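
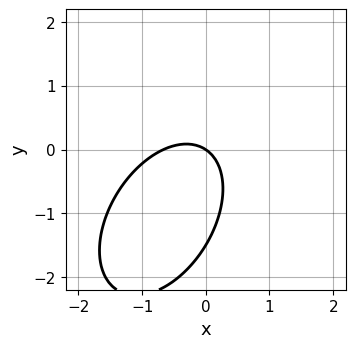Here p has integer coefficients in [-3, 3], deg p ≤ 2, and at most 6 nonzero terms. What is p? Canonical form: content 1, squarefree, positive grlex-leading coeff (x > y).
The degree is 2 — a generic line meets the curve in up to 2 points.
From the visible intercepts: it crosses the x-axis at the gridline x = 0; it crosses the y-axis at the gridline y = 0.
These observations pin down the coefficients.

3*x^2 - 2*x*y + 2*y^2 + 2*x + 3*y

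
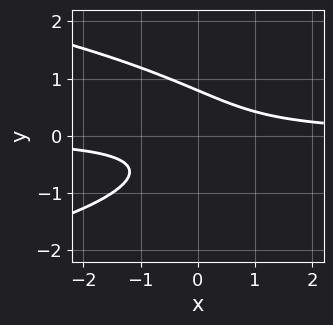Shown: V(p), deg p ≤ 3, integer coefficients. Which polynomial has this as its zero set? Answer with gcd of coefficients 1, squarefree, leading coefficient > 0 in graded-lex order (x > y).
2*y^3 + 2*x*y - 1

(a) deg p = 3.
(b) Against the integer gridlines: no x-intercept at any integer in the box.
(c) Fitting integer coefficients to these (and the overall shape) gives p.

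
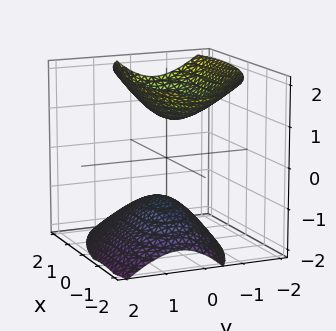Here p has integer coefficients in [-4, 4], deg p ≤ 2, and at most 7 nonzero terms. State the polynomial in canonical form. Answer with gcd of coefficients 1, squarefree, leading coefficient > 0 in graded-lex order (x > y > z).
First, the picture has 2 separate pieces.
Then, degree: a generic line meets the surface in up to 2 points, so deg p = 2.
Then, observable constraints: the surface avoids every integer y-axis point in the box; among the integer gridlines, it crosses the z-axis at z ∈ {-1, 1}; no x-intercept at any integer in the box.
Finally, matching integer coefficients to the picture gives p.

x^2 + x*y + 3*y^2 + y*z - 2*z^2 + 2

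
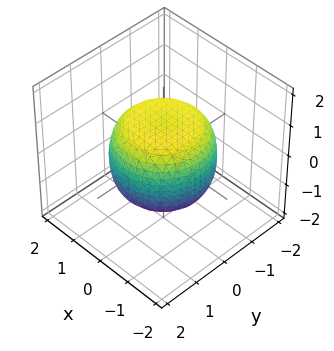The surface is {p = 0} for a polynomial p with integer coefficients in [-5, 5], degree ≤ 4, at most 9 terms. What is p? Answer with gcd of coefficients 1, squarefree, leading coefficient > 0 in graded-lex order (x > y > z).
First, degree: the shape is more complex than any degree-3 surface, so deg p = 4.
Next, symmetries: the surface is invariant under rotation about z: p = q(x² + y², z).
Next, against the integer gridlines: among the integer gridlines, it crosses the z-axis at z ∈ {-1, 1}; a circular section at z = 1 has radius exactly 1.
Finally, assembling these constraints gives the stated polynomial.

2*x^4 + 4*x^2*y^2 + 2*y^4 - 2*x^2 - 2*y^2 + 3*z^2 - 3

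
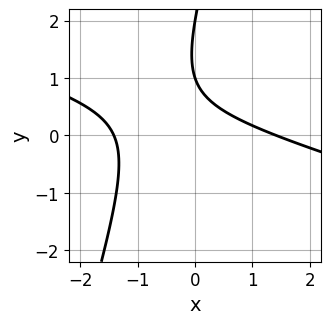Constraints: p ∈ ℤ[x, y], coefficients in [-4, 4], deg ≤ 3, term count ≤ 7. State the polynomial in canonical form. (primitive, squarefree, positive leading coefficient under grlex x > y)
x^2 + 3*x*y - y^2 + 3*y - 2

(a) The degree is 2 — the shape is more complex than any degree-1 curve.
(b) From the visible intercepts: the y-axis gridline crossings are at y ∈ {1, 2}.
(c) The integer polynomial consistent with all of this is the stated p.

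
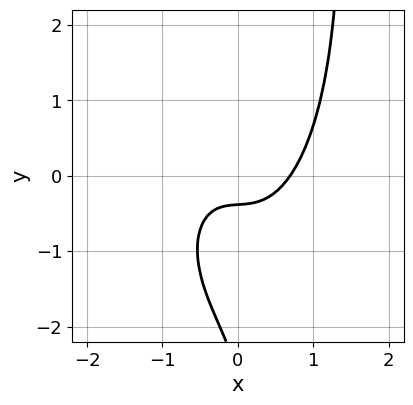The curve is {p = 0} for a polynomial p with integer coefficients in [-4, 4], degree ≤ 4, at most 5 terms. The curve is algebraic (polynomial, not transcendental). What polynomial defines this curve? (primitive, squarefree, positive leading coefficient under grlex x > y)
(a) Degree: the shape is more complex than any degree-2 curve, so deg p = 3.
(b) Putting this together gives p.

3*x^3 + x*y^2 - y^2 - 3*y - 1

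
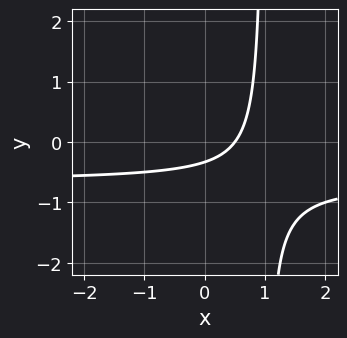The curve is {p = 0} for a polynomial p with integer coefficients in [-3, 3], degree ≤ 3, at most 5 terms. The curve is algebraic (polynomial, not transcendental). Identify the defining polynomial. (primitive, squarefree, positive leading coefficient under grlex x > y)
3*x*y + 2*x - 3*y - 1

deg p = 2.
Putting this together gives p.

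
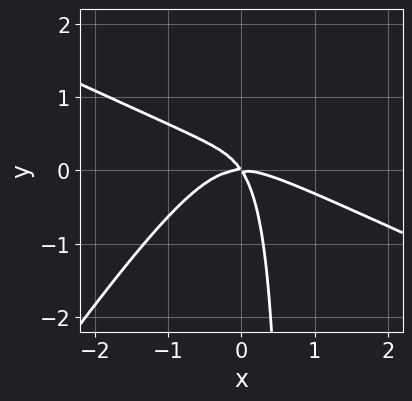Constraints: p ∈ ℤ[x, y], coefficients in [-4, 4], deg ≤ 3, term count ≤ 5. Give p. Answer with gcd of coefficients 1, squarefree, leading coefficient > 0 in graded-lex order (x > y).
2*x^3 + 3*x^2*y - 3*x*y^2 + 3*x*y + 2*y^2

(a) deg p = 3. No degree-2 curve has this shape.
(b) From the axis intercepts and sections: it meets the y-axis at y = 0 (among the integer gridlines); it meets the x-axis at x = 0 (among the integer gridlines).
(c) Fitting integer coefficients to these (and the overall shape) gives p.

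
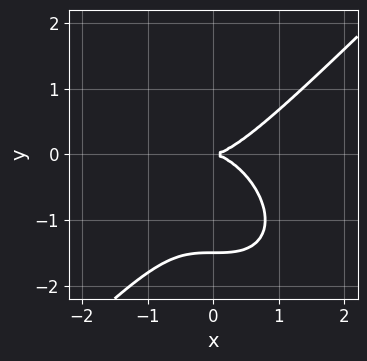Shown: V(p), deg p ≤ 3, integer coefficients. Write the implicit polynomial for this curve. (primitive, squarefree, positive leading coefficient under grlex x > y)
deg p = 3. The shape is more complex than any degree-2 curve.
Observable constraints: it crosses the y-axis at the gridline y = 0; it crosses the x-axis at the gridline x = 0.
Solving for integer coefficients yields p as stated.

2*x^3 - 2*y^3 - 3*y^2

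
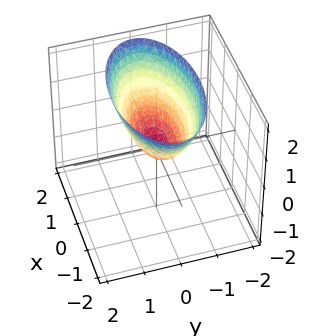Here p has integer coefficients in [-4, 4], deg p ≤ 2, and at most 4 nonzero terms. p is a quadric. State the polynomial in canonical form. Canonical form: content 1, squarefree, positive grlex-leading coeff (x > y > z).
x^2 + 3*y^2 - 2*z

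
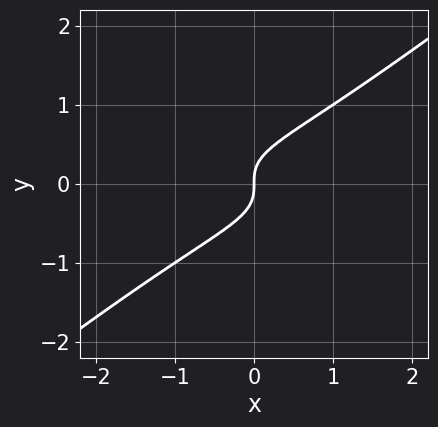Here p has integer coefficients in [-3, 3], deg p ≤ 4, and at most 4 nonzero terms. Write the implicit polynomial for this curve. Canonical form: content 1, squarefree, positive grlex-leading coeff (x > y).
deg p = 3. The shape is more complex than any degree-2 curve.
Observable constraints: one y-axis crossing is at y = 0; it meets the x-axis at x = 0 (among the integer gridlines).
Matching integer coefficients to the picture gives p.

x^2*y + x*y^2 - 3*y^3 + x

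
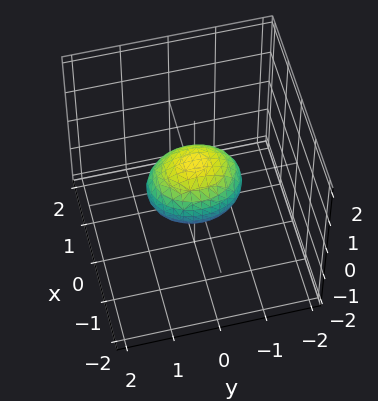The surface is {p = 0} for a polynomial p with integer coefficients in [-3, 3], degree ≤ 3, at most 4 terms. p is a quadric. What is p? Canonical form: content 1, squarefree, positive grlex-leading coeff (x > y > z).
3*x^2 + 2*y^2 + 3*z^2 - 2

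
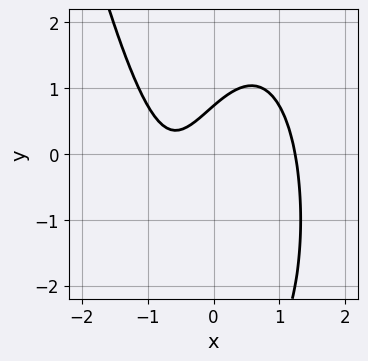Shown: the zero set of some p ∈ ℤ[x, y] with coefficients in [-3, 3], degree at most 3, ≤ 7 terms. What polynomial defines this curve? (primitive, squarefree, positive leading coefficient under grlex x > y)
(a) deg p = 3. The shape is more complex than any degree-2 curve.
(b) Matching integer coefficients to the picture gives p.

3*x^3 + y^2 - 3*x + 2*y - 2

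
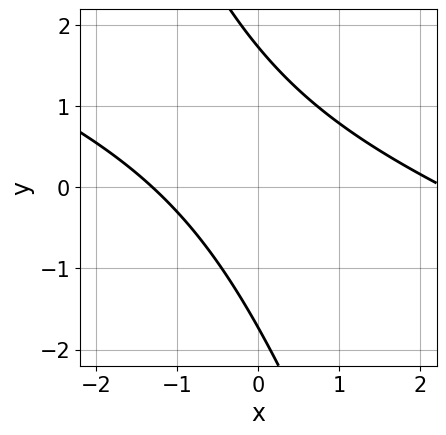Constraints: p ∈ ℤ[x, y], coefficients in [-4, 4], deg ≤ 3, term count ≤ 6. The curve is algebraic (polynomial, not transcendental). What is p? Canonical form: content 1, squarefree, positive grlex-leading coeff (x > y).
x^2 + 3*x*y + y^2 - x - 3

(a) deg p = 2. The shape is more complex than any degree-1 curve.
(b) Matching integer coefficients to the picture gives p.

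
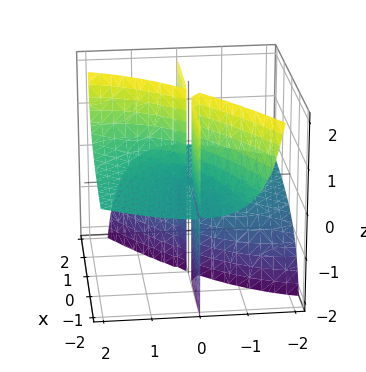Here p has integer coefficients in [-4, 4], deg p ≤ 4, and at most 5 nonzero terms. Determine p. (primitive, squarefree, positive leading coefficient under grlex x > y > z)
3*x*y*z + y^3 - 3*y^2*z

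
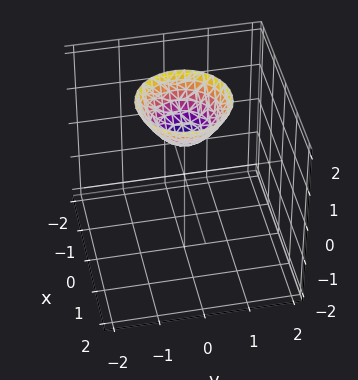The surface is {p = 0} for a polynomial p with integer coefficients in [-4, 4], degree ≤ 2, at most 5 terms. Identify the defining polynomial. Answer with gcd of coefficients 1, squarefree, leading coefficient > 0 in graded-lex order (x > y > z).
(a) The degree is 2 — the shape is more complex than any degree-1 surface.
(b) Symmetries: the surface is invariant under rotation about z: p = q(x² + y², z).
(c) Checking where it meets the axes: no y-intercept at any integer in the box; it crosses the z-axis at the gridline z = 1.
(d) Assembling these constraints gives the stated polynomial.

x^2 + y^2 - z + 1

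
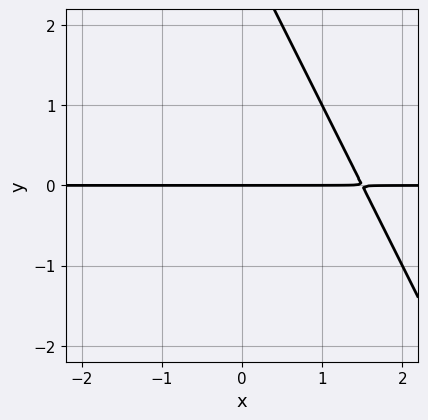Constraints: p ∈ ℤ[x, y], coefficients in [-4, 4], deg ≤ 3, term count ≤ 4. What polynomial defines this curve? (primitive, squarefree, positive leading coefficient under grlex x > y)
2*x*y + y^2 - 3*y

deg p = 2. The shape is more complex than any degree-1 curve.
Observable constraints: the visible x-axis segment lies entirely on the curve; one y-axis crossing is at y = 0.
Putting this together gives p.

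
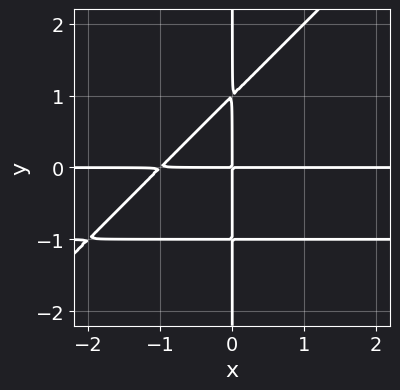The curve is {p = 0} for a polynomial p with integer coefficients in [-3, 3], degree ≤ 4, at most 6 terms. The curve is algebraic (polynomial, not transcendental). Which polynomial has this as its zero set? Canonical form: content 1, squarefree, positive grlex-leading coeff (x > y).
x^2*y^2 - x*y^3 + x^2*y + x*y

First, degree: a generic line meets the curve in up to 4 points, so deg p = 4.
Next, reading off the gridlines: the visible y-axis segment lies entirely on the curve; the visible x-axis segment lies entirely on the curve.
Finally, together with the visible shape, these determine p as stated.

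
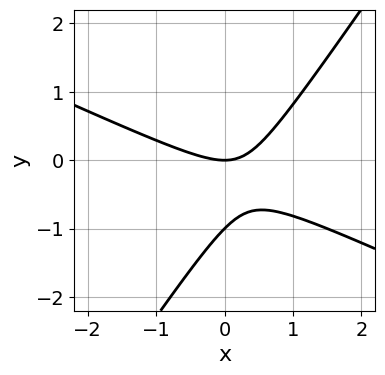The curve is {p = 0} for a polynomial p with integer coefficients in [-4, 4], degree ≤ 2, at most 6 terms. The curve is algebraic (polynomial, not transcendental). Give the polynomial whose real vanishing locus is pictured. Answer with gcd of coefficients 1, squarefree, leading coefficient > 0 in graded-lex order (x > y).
2*x^2 + 3*x*y - 3*y^2 - 3*y

1. Degree: a generic line meets the curve in up to 2 points, so deg p = 2.
2. Against the integer gridlines: the y-axis gridline crossings are at y ∈ {-1, 0}; one x-axis crossing is at x = 0.
3. These observations pin down the coefficients.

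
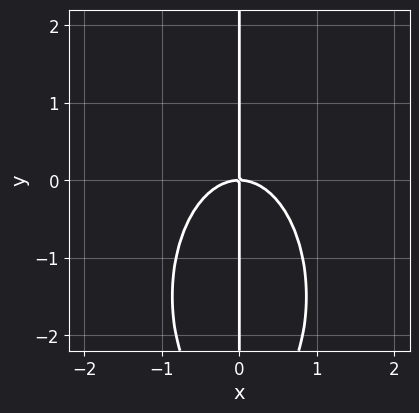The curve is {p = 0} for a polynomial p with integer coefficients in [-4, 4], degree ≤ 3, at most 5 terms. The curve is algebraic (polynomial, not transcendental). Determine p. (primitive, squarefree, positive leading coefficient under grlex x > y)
3*x^3 + x*y^2 + 3*x*y

1. deg p = 3. No degree-2 curve has this shape.
2. From the axis intercepts and sections: the visible y-axis segment lies entirely on the curve; it crosses the x-axis at the gridline x = 0.
3. These observations pin down the coefficients.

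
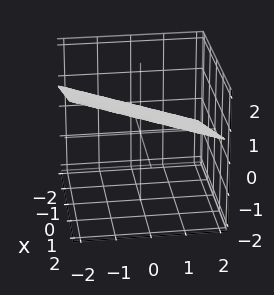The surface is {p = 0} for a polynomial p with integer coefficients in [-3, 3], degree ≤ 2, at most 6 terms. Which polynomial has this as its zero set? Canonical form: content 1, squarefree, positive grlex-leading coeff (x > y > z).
x - y - 3*z + 2

First, degree: the surface is flat (a plane), so deg p = 1.
Next, checking where it meets the axes: it crosses the x-axis at the gridline x = -2; it crosses the y-axis at the gridline y = 2.
Finally, matching integer coefficients to the picture gives p.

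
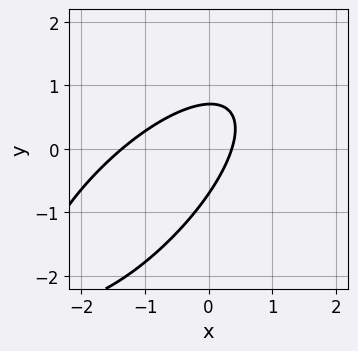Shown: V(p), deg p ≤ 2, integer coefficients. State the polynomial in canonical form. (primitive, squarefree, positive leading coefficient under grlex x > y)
2*x^2 - 3*x*y + 2*y^2 + 2*x - 1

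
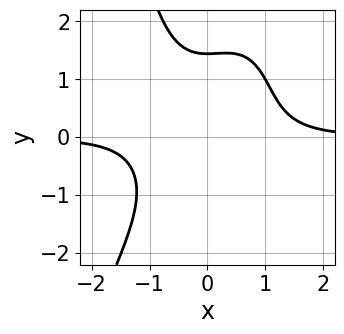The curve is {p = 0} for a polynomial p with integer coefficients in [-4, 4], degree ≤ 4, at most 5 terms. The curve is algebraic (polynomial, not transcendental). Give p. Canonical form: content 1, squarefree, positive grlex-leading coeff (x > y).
First, the degree is 4 — no degree-3 curve has this shape.
Then, checking where it meets the axes: it misses every integer gridline on the x-axis.
Finally, assembling these constraints gives the stated polynomial.

3*x^3*y - x^2*y^2 + y^3 - 3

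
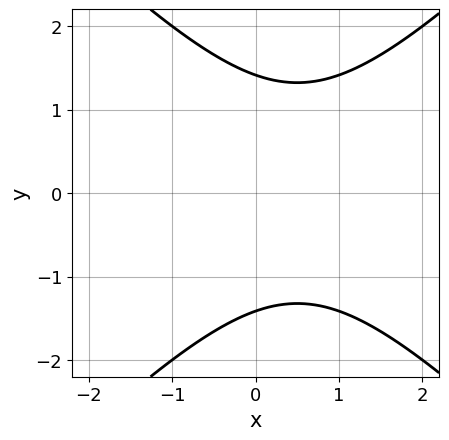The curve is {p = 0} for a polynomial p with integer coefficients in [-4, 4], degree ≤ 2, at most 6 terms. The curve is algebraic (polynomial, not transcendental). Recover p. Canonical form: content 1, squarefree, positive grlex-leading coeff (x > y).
x^2 - y^2 - x + 2

1. deg p = 2. A generic line meets the curve in up to 2 points.
2. Symmetries: mirror symmetry y ↦ −y ⇒ only even powers of y.
3. From the axis intercepts and sections: it misses every integer gridline on the x-axis.
4. Putting this together gives p.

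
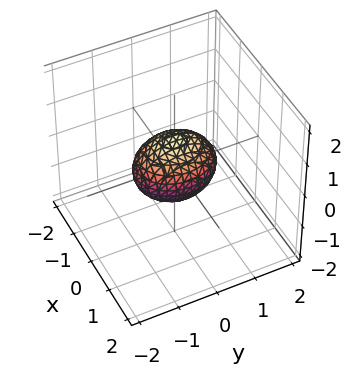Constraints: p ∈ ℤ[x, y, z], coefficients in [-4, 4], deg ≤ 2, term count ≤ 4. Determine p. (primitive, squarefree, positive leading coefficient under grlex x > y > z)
1. The degree is 2 — a closed, bounded, convex surface; a quadric.
2. Symmetries: the y ↦ −y reflection is a symmetry, so y appears only in even powers; it's symmetric under z → −z, forcing even powers of z; it's symmetric under x → −x, forcing even powers of x.
3. From the visible intercepts: the y-axis gridline crossings are at y ∈ {-1, 1}.
4. Solving for integer coefficients yields p as stated.

3*x^2 + 2*y^2 + 3*z^2 - 2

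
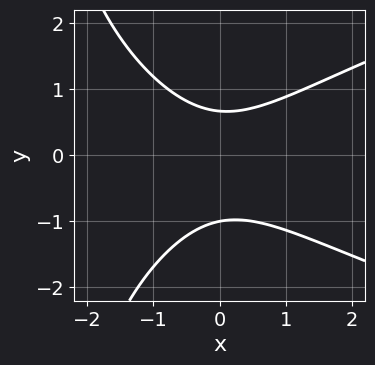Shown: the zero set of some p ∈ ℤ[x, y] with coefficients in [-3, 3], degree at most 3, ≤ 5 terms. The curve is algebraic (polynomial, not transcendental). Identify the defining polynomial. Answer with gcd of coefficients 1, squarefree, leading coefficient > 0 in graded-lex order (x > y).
(a) deg p = 3.
(b) Observable constraints: it crosses the y-axis at the gridline y = -1; no x-intercept at any integer in the box.
(c) Together with the visible shape, these determine p as stated.

x*y^2 - 2*x^2 + 3*y^2 + y - 2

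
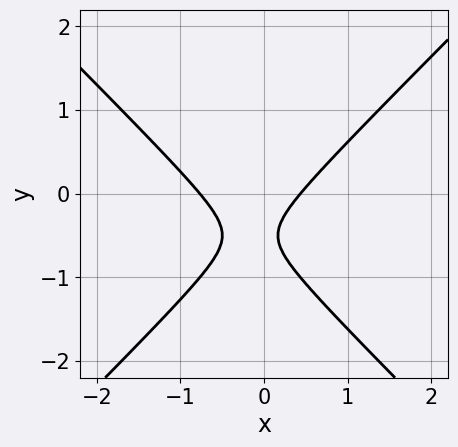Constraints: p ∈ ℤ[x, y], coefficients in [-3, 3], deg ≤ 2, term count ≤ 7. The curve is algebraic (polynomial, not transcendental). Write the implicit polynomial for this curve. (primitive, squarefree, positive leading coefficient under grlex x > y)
3*x^2 - 3*y^2 + x - 3*y - 1

The degree is 2 — a generic line meets the curve in up to 2 points.
From the axis intercepts and sections: no y-intercept at any integer in the box.
Assembling these constraints gives the stated polynomial.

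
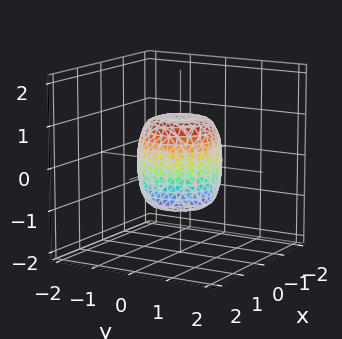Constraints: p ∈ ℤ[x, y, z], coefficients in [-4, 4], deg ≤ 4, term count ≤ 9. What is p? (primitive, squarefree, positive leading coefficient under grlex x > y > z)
First, degree: no degree-3 surface has this shape, so deg p = 4.
Next, by symmetry, the z-axis is an axis of rotation, so x and y enter only as x² + y².
Then, observable constraints: among the integer gridlines, it crosses the x-axis at x ∈ {-1, 1}; among the integer gridlines, it crosses the z-axis at z ∈ {-1, 1}; among the integer gridlines, it crosses the y-axis at y ∈ {-1, 1}.
Finally, these observations pin down the coefficients.

2*x^4 + 4*x^2*y^2 + 2*y^4 - x^2 - y^2 + z^2 - 1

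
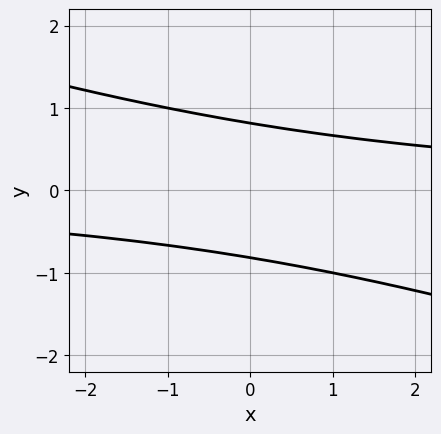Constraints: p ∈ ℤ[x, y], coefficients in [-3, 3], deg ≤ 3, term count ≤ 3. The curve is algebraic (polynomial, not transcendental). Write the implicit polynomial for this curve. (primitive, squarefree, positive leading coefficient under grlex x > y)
x*y + 3*y^2 - 2

1. deg p = 2. A generic line meets the curve in up to 2 points.
2. From the axis intercepts and sections: the curve avoids every integer x-axis point in the box.
3. Putting this together gives p.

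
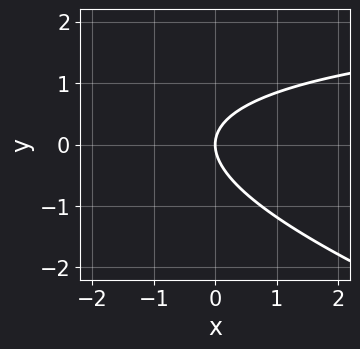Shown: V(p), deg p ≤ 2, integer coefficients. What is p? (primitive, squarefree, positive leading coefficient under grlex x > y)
x*y + 3*y^2 - 3*x

(a) Degree: no degree-1 curve has this shape, so deg p = 2.
(b) From the visible intercepts: it meets the x-axis at x = 0 (among the integer gridlines); one y-axis crossing is at y = 0.
(c) Solving for integer coefficients yields p as stated.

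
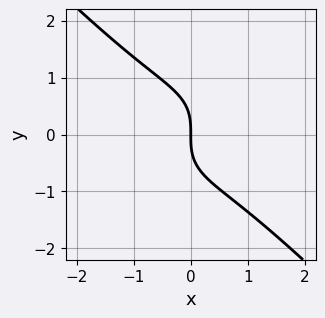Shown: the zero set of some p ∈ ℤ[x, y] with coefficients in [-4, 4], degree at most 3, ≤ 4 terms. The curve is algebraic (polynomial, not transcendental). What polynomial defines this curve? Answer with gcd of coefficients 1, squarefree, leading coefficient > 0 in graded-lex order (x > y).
1. The degree is 3 — no degree-2 curve has this shape.
2. From the visible intercepts: one y-axis crossing is at y = 0; it meets the x-axis at x = 0 (among the integer gridlines).
3. Assembling these constraints gives the stated polynomial.

2*x^3 + 2*y^3 + 3*x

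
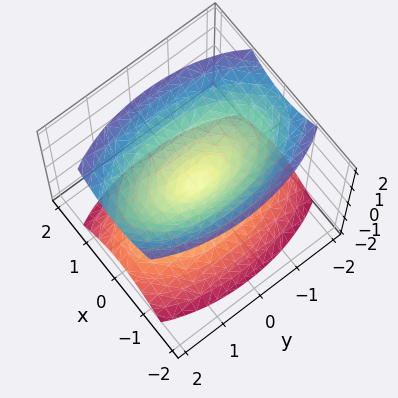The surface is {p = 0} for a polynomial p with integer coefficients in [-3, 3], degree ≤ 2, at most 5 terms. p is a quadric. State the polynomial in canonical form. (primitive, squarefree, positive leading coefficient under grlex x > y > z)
First, the picture has 2 separate pieces. Treating them together as one polynomial.
Then, deg p = 2. A double cone through the origin; a quadric.
Next, symmetries: the x ↦ −x reflection is a symmetry, so x appears only in even powers; the y ↦ −y reflection is a symmetry, so y appears only in even powers; mirror symmetry z ↦ −z ⇒ only even powers of z.
Next, from the axis intercepts and sections: it crosses the z-axis at the gridline z = 0; it meets the x-axis at x = 0 (among the integer gridlines); it crosses the y-axis at the gridline y = 0.
Finally, these observations pin down the coefficients.

3*x^2 + y^2 - 2*z^2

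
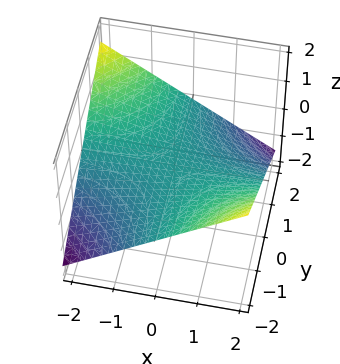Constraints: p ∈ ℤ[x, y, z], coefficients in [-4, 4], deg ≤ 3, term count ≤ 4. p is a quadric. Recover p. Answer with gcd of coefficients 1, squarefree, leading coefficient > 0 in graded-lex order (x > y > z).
First, degree: a hyperbolic paraboloid; a quadric, so deg p = 2.
Next, from the axis intercepts and sections: every point of the x-axis in the box is on the surface; one z-axis crossing is at z = 0; the visible y-axis segment lies entirely on the surface.
Finally, assembling these constraints gives the stated polynomial.

x*y + 3*z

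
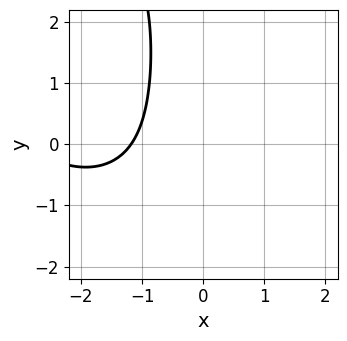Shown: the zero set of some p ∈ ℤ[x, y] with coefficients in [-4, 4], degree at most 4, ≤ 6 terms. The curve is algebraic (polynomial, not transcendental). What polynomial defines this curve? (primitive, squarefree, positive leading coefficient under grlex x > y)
x^4 + x^2*y^2 + 3*x^3 - 3*x^2*y + 3

deg p = 4. No degree-3 curve has this shape.
Checking where it meets the axes: the curve avoids every integer y-axis point in the box.
Fitting integer coefficients to these (and the overall shape) gives p.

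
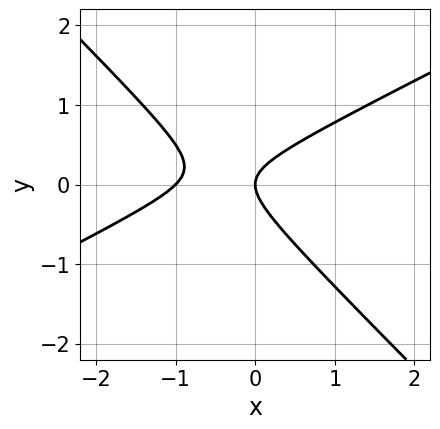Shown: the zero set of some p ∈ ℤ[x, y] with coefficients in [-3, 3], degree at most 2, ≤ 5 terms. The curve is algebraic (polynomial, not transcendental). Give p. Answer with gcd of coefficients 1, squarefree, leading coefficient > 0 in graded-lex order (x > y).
x^2 - x*y - 2*y^2 + x

(a) deg p = 2.
(b) Against the integer gridlines: it meets the y-axis at y = 0 (among the integer gridlines); among the integer gridlines, it crosses the x-axis at x ∈ {-1, 0}.
(c) Matching integer coefficients to the picture gives p.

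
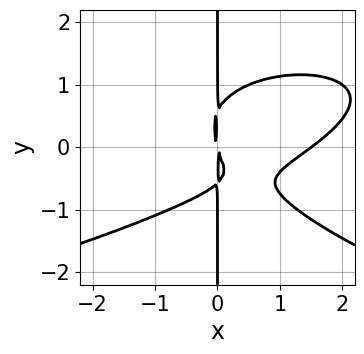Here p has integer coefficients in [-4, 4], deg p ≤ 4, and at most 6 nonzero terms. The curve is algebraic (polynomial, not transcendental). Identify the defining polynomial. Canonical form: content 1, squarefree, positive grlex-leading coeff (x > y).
3*x*y^3 + 2*x^3 - 2*x^2*y - 3*x^2 - x*y

1. Degree: the shape is more complex than any degree-3 curve, so deg p = 4.
2. From the visible intercepts: every point of the y-axis in the box is on the curve.
3. Assembling these constraints gives the stated polynomial.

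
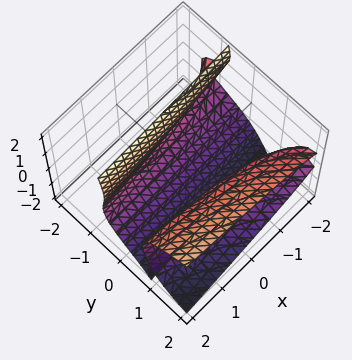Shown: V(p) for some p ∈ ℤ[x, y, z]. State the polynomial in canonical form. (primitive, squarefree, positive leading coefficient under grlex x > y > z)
x*y^2 - 3*y*z^2 - z^3 + 3*y^2 - 2

1. I count 2 distinct pieces. They look like related sheets of one shape, so recover p as a whole.
2. Degree: no degree-2 surface has this shape, so deg p = 3.
3. From the visible intercepts: the surface avoids every integer x-axis point in the box.
4. The integer polynomial consistent with all of this is the stated p.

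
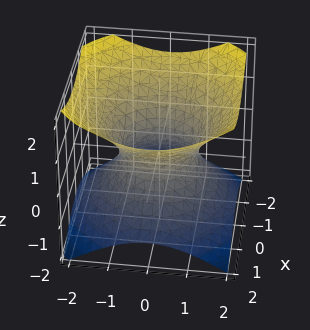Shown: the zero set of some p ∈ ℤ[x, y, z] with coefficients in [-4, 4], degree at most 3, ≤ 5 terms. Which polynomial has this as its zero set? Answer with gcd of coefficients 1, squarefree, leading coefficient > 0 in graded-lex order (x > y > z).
2*x^2 + 2*y^2 - 3*z^2 - 2

First, degree: an hourglass — one-sheet hyperboloid; a quadric, so deg p = 2.
Next, symmetries: it's symmetric under z → −z, forcing even powers of z; rotational symmetry about the z-axis ⇒ p depends on x, y only through x² + y².
Next, from the visible intercepts: among the integer gridlines, it crosses the y-axis at y ∈ {-1, 1}; a circular section at z = 0 has radius exactly 1; the x-axis gridline crossings are at x ∈ {-1, 1}.
Finally, together with the visible shape, these determine p as stated.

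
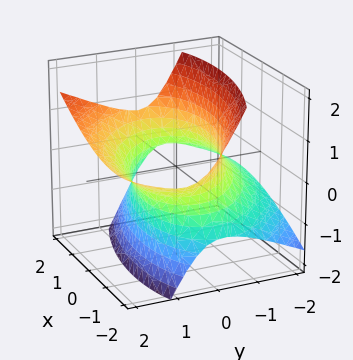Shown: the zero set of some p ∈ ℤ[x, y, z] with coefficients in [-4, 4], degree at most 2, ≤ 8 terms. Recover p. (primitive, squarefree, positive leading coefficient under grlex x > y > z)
x^2 + x*y + 2*y^2 - 3*y*z - 2*z^2 - 3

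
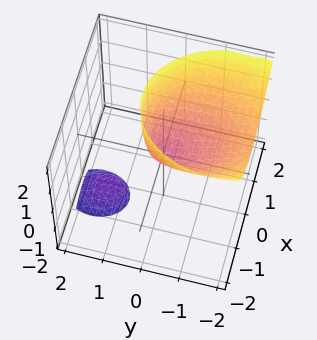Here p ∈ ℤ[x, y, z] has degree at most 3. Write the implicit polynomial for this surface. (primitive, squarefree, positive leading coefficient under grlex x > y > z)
3*x^2 - x*z + 2*y^2 + 3*y*z - 2*z

(a) The picture has 2 separate pieces. They look like related sheets of one shape, so recover p as a whole.
(b) deg p = 2. The shape is more complex than any degree-1 surface.
(c) Checking where it meets the axes: it meets the z-axis at z = 0 (among the integer gridlines); one x-axis crossing is at x = 0.
(d) These observations pin down the coefficients.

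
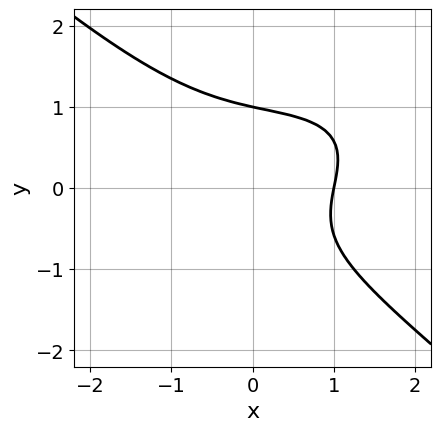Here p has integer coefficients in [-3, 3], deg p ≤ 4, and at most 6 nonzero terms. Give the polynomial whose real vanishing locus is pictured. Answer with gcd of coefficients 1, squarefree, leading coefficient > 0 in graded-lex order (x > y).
x^3 - x^2*y + 3*y^3 + 2*x - 3

1. deg p = 3. The shape is more complex than any degree-2 curve.
2. Checking where it meets the axes: it crosses the y-axis at the gridline y = 1; one x-axis crossing is at x = 1.
3. Matching integer coefficients to the picture gives p.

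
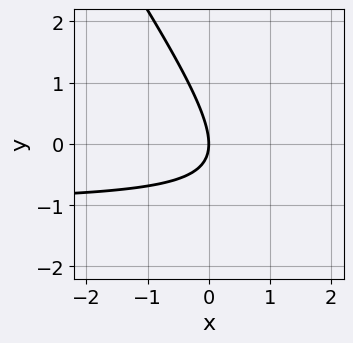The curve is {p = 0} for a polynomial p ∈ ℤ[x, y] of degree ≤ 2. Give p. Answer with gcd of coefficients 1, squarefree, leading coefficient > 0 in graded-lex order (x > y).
3*x*y + 2*y^2 + 3*x

First, deg p = 2. A generic line meets the curve in up to 2 points.
Next, from the axis intercepts and sections: it meets the y-axis at y = 0 (among the integer gridlines); it crosses the x-axis at the gridline x = 0.
Finally, fitting integer coefficients to these (and the overall shape) gives p.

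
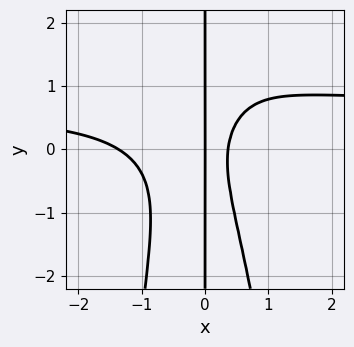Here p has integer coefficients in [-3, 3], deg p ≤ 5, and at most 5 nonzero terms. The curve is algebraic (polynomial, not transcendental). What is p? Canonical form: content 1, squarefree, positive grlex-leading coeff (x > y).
(a) The degree is 4 — the shape is more complex than any degree-3 curve.
(b) Checking where it meets the axes: one x-axis crossing is at x = 0; every point of the y-axis in the box is on the curve.
(c) Fitting integer coefficients to these (and the overall shape) gives p.

3*x^3*y - 2*x^3 + x*y^2 - 2*x^2 + x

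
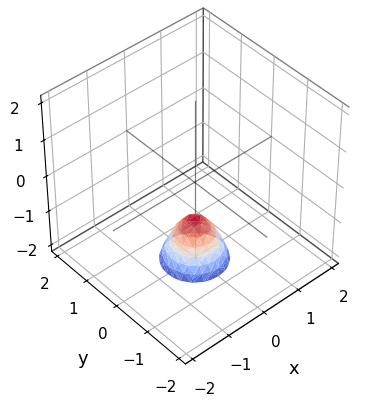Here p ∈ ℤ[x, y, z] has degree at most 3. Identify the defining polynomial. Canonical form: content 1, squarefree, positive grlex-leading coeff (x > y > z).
First, the degree is 2 — a generic line meets the surface in up to 2 points.
Then, symmetries: the z-axis is an axis of rotation, so x and y enter only as x² + y².
Next, from the visible intercepts: a circular section at z = -2 has radius between 0 and 1; it crosses the z-axis at the gridline z = -1.
Finally, fitting integer coefficients to these (and the overall shape) gives p.

2*x^2 + 2*y^2 + z + 1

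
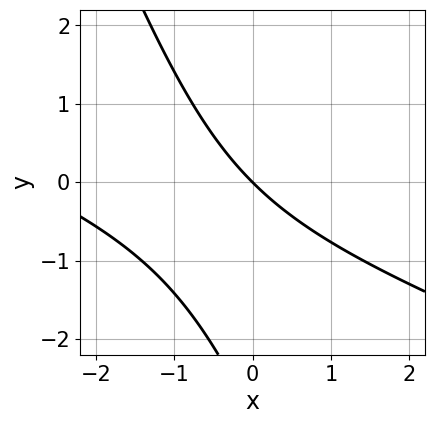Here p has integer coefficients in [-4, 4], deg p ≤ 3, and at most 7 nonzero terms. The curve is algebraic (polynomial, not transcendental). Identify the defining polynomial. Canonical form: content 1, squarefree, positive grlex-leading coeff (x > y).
x^2 + 3*x*y + y^2 + 3*x + 3*y

deg p = 2.
Reading off the gridlines: it crosses the x-axis at the gridline x = 0; it crosses the y-axis at the gridline y = 0.
Putting this together gives p.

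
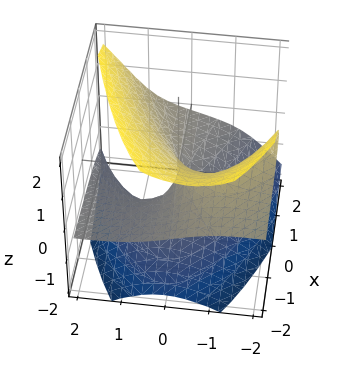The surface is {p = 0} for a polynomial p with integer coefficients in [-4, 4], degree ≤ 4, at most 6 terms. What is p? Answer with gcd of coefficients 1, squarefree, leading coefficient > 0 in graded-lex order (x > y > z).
2*y^2*z - 2*z^3 - 3*x*z + y*z + 2*y

First, the degree is 3 — no degree-2 surface has this shape.
Then, from the visible intercepts: the visible x-axis segment lies entirely on the surface; it crosses the z-axis at the gridline z = 0.
Finally, assembling these constraints gives the stated polynomial.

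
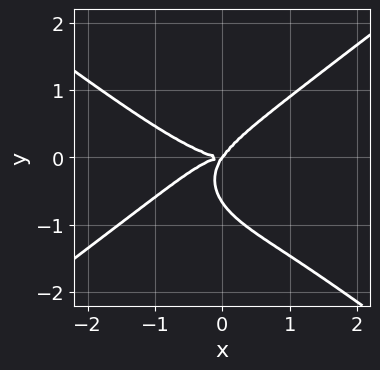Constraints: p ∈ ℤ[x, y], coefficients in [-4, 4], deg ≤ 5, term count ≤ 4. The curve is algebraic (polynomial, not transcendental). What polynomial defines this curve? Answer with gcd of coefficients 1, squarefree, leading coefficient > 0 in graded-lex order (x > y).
deg p = 4. The shape is more complex than any degree-3 curve.
Observable constraints: it crosses the x-axis at the gridline x = 0; it crosses the y-axis at the gridline y = 0.
Fitting integer coefficients to these (and the overall shape) gives p.

x^4 - 3*y^4 + 3*x*y^2 - 2*y^3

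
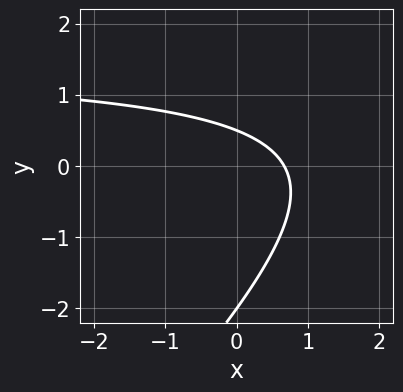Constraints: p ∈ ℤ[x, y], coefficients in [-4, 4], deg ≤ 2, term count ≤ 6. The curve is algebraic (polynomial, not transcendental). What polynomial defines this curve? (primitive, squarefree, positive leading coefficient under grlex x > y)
2*x*y - 2*y^2 - 3*x - 3*y + 2

(a) The degree is 2 — the shape is more complex than any degree-1 curve.
(b) From the visible intercepts: it meets the y-axis at y = -2 (among the integer gridlines).
(c) Matching integer coefficients to the picture gives p.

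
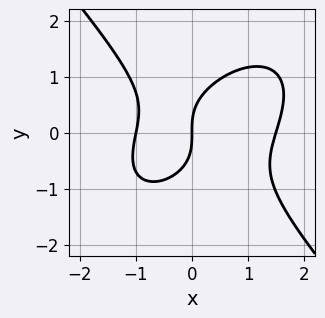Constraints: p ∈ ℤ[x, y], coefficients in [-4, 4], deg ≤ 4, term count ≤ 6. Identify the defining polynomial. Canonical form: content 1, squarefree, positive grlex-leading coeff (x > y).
2*x^3 - x^2*y + 2*y^3 - x^2 - 3*x

Degree: the shape is more complex than any degree-2 curve, so deg p = 3.
Observable constraints: it meets the y-axis at y = 0 (among the integer gridlines); among the integer gridlines, it crosses the x-axis at x ∈ {-1, 0}.
The integer polynomial consistent with all of this is the stated p.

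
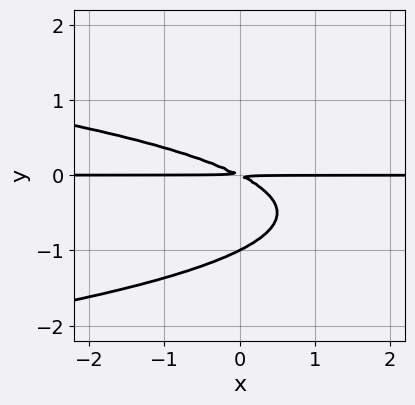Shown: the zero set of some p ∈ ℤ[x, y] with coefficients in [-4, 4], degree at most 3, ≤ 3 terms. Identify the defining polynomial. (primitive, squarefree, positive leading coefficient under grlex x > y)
First, deg p = 3.
Then, checking where it meets the axes: the visible x-axis segment lies entirely on the curve; it crosses the y-axis at the gridline y = -1.
Finally, assembling these constraints gives the stated polynomial.

2*y^3 + x*y + 2*y^2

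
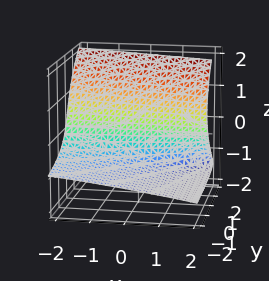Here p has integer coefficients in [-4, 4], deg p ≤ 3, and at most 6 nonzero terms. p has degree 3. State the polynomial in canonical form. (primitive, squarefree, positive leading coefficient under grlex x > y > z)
deg p = 3.
Observable constraints: the visible x-axis segment lies entirely on the surface; it crosses the y-axis at the gridline y = 0; one z-axis crossing is at z = 0.
Putting this together gives p.

z^3 - x*z - 2*y*z - 3*y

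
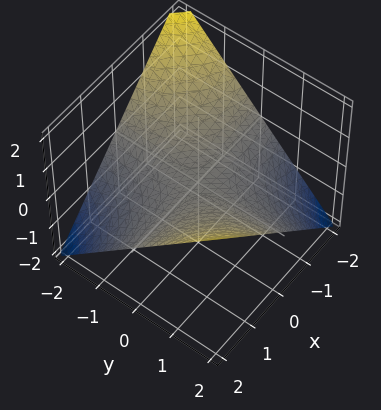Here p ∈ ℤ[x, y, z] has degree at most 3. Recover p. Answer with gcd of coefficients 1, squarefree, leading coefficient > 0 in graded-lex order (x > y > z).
x*y - 2*z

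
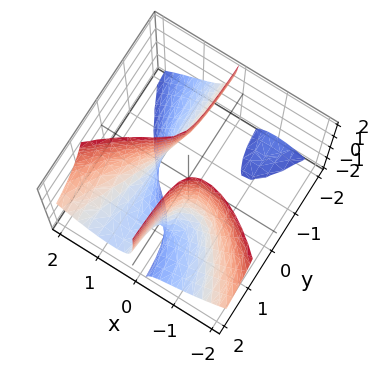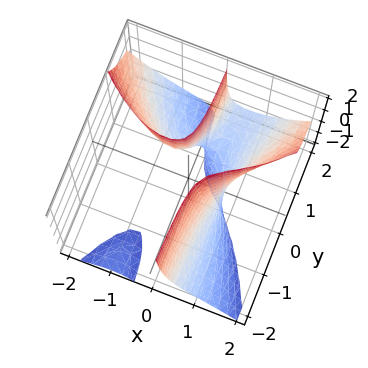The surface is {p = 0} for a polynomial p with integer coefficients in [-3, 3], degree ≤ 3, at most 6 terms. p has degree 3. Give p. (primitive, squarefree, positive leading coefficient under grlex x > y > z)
(a) There are 2 components.
(b) The degree is 3 — no degree-2 surface has this shape.
(c) Against the integer gridlines: it crosses the y-axis at the gridline y = 1; it misses every integer gridline on the z-axis.
(d) Putting this together gives p.

2*x^3 - 3*x*y*z - 3*x*y + y - 1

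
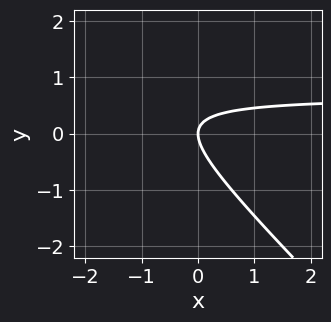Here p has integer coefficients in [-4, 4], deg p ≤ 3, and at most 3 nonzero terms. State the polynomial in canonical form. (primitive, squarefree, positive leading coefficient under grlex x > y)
3*x*y + 3*y^2 - 2*x

(a) The degree is 2 — no degree-1 curve has this shape.
(b) From the visible intercepts: it meets the y-axis at y = 0 (among the integer gridlines); it crosses the x-axis at the gridline x = 0.
(c) Solving for integer coefficients yields p as stated.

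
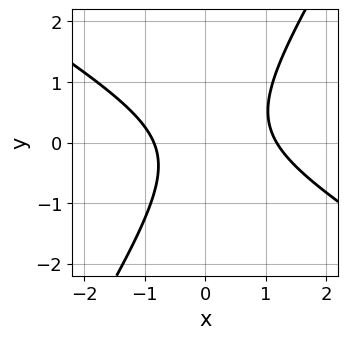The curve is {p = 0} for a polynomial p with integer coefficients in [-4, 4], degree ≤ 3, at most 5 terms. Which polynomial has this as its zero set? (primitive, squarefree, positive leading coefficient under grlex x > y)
3*x^2 + 3*x*y - 3*y^2 - x - 3

(a) The degree is 2 — the shape is more complex than any degree-1 curve.
(b) From the axis intercepts and sections: the curve avoids every integer y-axis point in the box.
(c) Putting this together gives p.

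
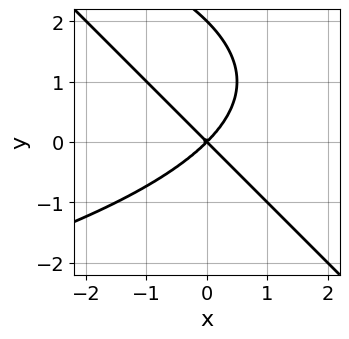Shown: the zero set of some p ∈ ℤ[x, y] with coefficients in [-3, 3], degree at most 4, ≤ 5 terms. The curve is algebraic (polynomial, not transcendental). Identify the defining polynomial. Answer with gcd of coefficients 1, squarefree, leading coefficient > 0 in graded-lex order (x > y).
1. deg p = 3. The shape is more complex than any degree-2 curve.
2. Against the integer gridlines: among the integer gridlines, it crosses the y-axis at y ∈ {0, 2}; it meets the x-axis at x = 0 (among the integer gridlines).
3. Assembling these constraints gives the stated polynomial.

x*y^2 + y^3 + 2*x^2 - 2*y^2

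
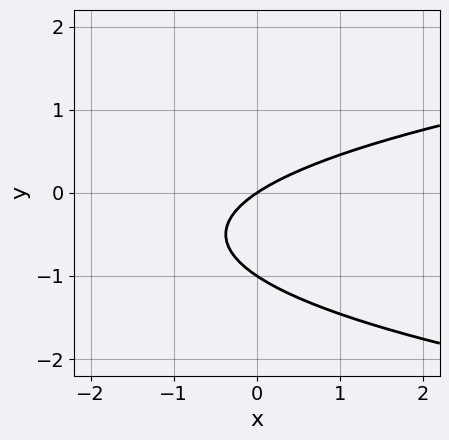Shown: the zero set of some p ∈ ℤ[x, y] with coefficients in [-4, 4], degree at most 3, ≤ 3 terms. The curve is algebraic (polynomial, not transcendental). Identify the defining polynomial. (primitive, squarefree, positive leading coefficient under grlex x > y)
3*y^2 - 2*x + 3*y

First, the degree is 2 — a generic line meets the curve in up to 2 points.
Next, observable constraints: the y-axis gridline crossings are at y ∈ {-1, 0}; it crosses the x-axis at the gridline x = 0.
Finally, putting this together gives p.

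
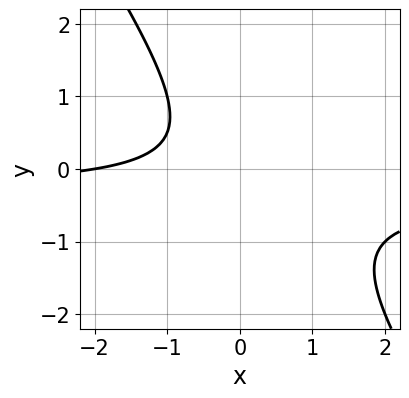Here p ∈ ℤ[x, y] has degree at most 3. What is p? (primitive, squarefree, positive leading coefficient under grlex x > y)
3*x*y + 2*y^2 + x + 2

First, deg p = 2. The shape is more complex than any degree-1 curve.
Then, observable constraints: the curve avoids every integer y-axis point in the box; it crosses the x-axis at the gridline x = -2.
Finally, assembling these constraints gives the stated polynomial.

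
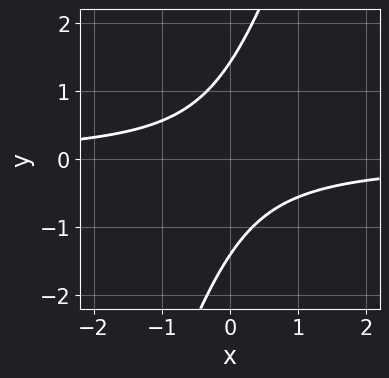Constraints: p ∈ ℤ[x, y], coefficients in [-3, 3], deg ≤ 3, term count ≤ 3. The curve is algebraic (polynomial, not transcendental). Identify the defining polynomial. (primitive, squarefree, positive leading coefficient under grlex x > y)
deg p = 2. A generic line meets the curve in up to 2 points.
Against the integer gridlines: the curve avoids every integer x-axis point in the box.
The integer polynomial consistent with all of this is the stated p.

3*x*y - y^2 + 2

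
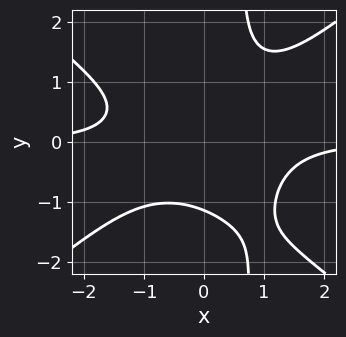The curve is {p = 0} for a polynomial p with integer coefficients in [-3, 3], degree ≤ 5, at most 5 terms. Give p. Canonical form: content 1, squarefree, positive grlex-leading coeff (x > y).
First, deg p = 4.
Next, from the visible intercepts: no x-intercept at any integer in the box.
Finally, fitting integer coefficients to these (and the overall shape) gives p.

2*x^3*y - 3*x*y^3 - x*y^2 + 2*y^3 + 3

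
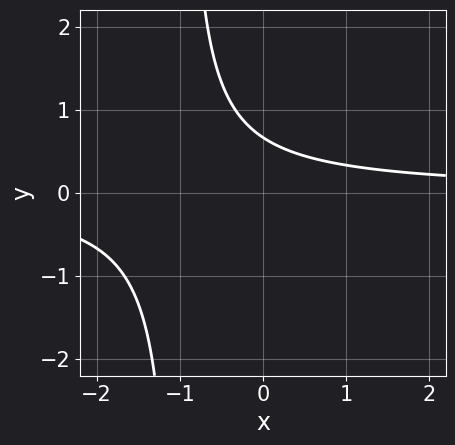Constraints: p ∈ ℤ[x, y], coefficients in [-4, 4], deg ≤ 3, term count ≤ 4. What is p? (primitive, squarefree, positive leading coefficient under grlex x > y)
(a) The degree is 2 — no degree-1 curve has this shape.
(b) From the visible intercepts: it misses every integer gridline on the x-axis.
(c) Together with the visible shape, these determine p as stated.

3*x*y + 3*y - 2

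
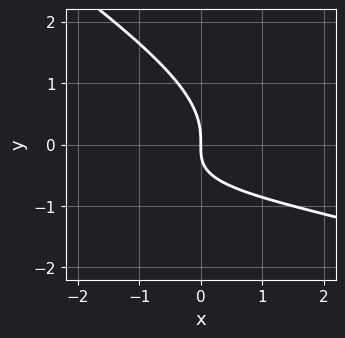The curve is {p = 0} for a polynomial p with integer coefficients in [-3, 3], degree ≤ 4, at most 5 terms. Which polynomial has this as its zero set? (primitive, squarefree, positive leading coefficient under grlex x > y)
2*x*y^2 + 3*y^3 + 3*x*y + 3*x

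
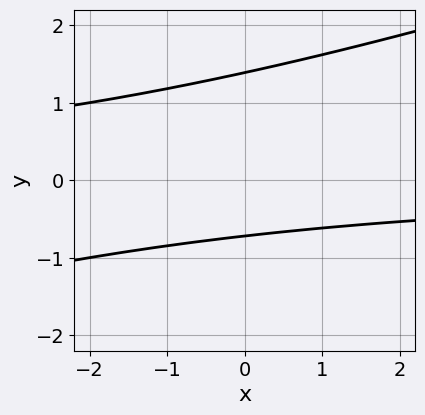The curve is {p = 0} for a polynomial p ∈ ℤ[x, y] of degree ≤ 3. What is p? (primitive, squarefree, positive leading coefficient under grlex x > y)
First, degree: a generic line meets the curve in up to 2 points, so deg p = 2.
Next, checking where it meets the axes: no x-intercept at any integer in the box.
Finally, putting this together gives p.

x*y - 3*y^2 + 2*y + 3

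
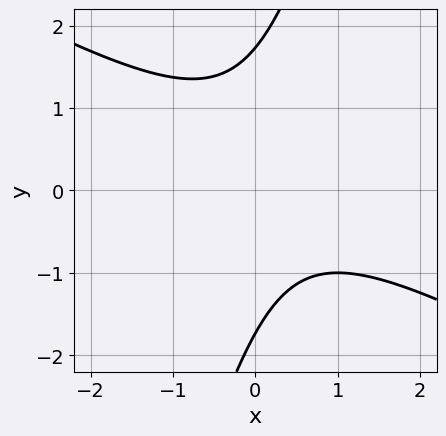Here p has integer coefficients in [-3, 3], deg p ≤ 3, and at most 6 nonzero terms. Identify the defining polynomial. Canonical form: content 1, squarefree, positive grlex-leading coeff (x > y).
2*x^2 + 3*x*y - y^2 - x + 3

(a) Degree: a generic line meets the curve in up to 2 points, so deg p = 2.
(b) From the visible intercepts: the curve avoids every integer x-axis point in the box.
(c) Together with the visible shape, these determine p as stated.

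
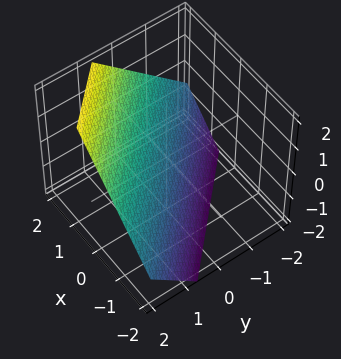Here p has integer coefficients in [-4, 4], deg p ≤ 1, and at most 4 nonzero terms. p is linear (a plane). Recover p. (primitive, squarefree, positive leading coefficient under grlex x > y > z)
3*x + 3*y - 3*z - 2

(a) Degree: the surface is flat (a plane), so deg p = 1.
(b) Solving for integer coefficients yields p as stated.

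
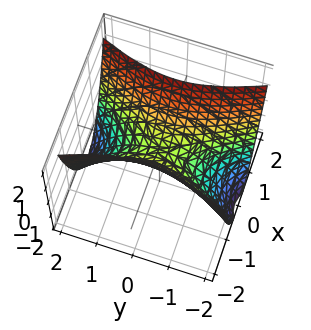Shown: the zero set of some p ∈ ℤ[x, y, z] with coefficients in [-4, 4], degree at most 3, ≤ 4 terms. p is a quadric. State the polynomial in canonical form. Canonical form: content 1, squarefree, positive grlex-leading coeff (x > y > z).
3*x^2 - y^2 - 2*z

First, degree: a saddle surface; a quadric, so deg p = 2.
Then, symmetries: it's symmetric under x → −x, forcing even powers of x; it's symmetric under y → −y, forcing even powers of y.
Then, checking where it meets the axes: it meets the x-axis at x = 0 (among the integer gridlines); it crosses the z-axis at the gridline z = 0.
Finally, fitting integer coefficients to these (and the overall shape) gives p.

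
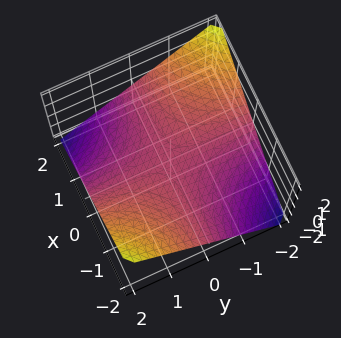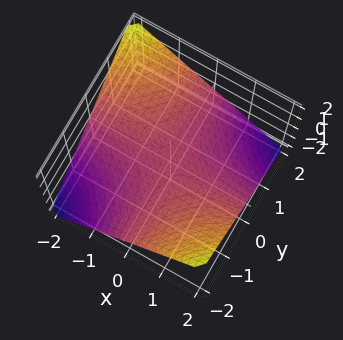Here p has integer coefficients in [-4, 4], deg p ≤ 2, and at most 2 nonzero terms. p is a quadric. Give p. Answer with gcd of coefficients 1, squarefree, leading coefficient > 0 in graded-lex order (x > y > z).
First, the degree is 2 — a saddle surface; a quadric.
Then, observable constraints: every point of the y-axis in the box is on the surface; the visible x-axis segment lies entirely on the surface; one z-axis crossing is at z = 0.
Finally, fitting integer coefficients to these (and the overall shape) gives p.

x*y + 2*z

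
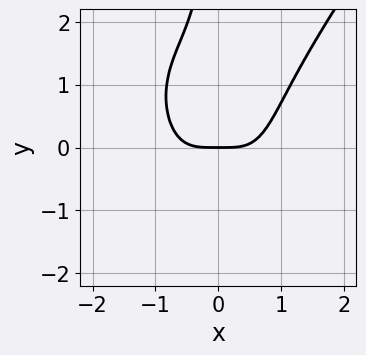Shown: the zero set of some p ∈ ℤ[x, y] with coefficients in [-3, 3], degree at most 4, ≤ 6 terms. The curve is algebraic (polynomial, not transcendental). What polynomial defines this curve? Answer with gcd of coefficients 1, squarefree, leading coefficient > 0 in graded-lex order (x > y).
3*x^4 - x*y^3 - x*y^2 - 3*y

Degree: no degree-3 curve has this shape, so deg p = 4.
Reading off the gridlines: one y-axis crossing is at y = 0; it meets the x-axis at x = 0 (among the integer gridlines).
Putting this together gives p.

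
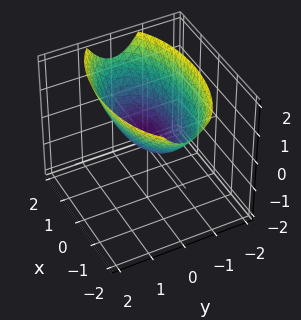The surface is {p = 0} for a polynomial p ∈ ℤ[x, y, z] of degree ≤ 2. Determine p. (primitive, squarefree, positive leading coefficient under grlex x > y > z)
x^2 + 3*y^2 - 3*z

First, degree: a single bowl opening along one axis; a quadric, so deg p = 2.
Then, symmetries: it's symmetric under x → −x, forcing even powers of x; it's symmetric under y → −y, forcing even powers of y.
Then, observable constraints: it meets the x-axis at x = 0 (among the integer gridlines); it meets the z-axis at z = 0 (among the integer gridlines).
Finally, matching integer coefficients to the picture gives p.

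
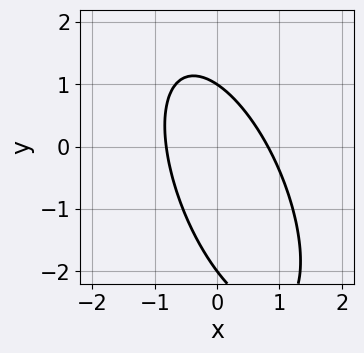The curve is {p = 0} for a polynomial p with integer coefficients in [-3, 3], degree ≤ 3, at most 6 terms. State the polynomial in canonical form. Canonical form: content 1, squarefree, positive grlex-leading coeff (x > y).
(a) deg p = 2. No degree-1 curve has this shape.
(b) From the visible intercepts: the y-axis gridline crossings are at y ∈ {-2, 1}.
(c) Fitting integer coefficients to these (and the overall shape) gives p.

3*x^2 + 2*x*y + y^2 + y - 2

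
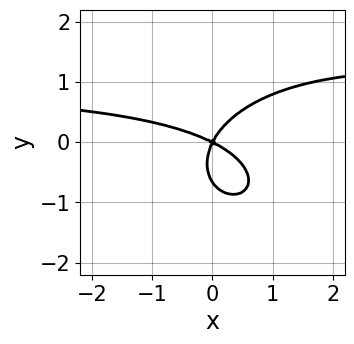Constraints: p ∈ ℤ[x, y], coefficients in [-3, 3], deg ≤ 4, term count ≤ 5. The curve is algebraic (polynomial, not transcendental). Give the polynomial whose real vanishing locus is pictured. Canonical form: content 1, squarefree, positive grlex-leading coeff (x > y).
2*x^2*y + 3*y^3 - 2*x^2 - 3*x*y + 2*y^2

First, deg p = 3. No degree-2 curve has this shape.
Next, reading off the gridlines: one x-axis crossing is at x = 0; it crosses the y-axis at the gridline y = 0.
Finally, together with the visible shape, these determine p as stated.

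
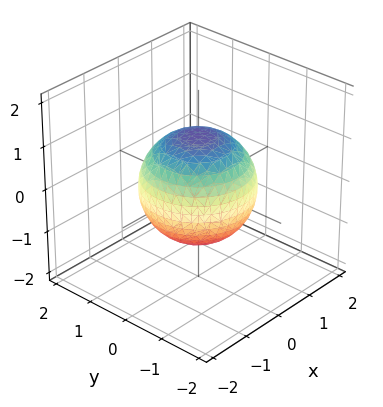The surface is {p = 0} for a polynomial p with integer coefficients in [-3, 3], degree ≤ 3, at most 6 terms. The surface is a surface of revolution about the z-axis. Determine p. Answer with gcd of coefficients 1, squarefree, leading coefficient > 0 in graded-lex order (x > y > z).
2*x^2 + 2*y^2 + 2*z^2 - 3

1. Degree: no degree-1 surface has this shape, so deg p = 2.
2. By symmetry, the surface is invariant under rotation about z: p = q(x² + y², z).
3. Against the integer gridlines: a circular section at z = 0 has radius between 1 and 2.
4. Fitting integer coefficients to these (and the overall shape) gives p.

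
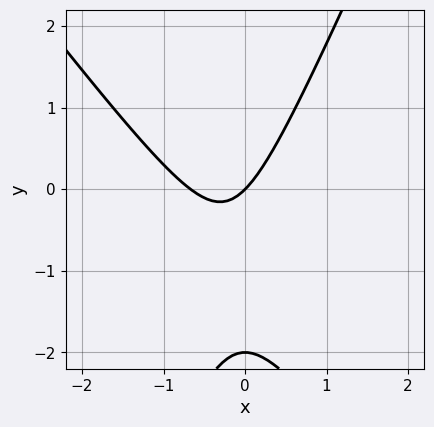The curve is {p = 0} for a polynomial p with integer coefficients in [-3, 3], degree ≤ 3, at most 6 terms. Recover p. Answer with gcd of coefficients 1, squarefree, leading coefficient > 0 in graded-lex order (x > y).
3*x^2 + x*y - y^2 + 2*x - 2*y

(a) The degree is 2 — a generic line meets the curve in up to 2 points.
(b) Checking where it meets the axes: it crosses the x-axis at the gridline x = 0; among the integer gridlines, it crosses the y-axis at y ∈ {-2, 0}.
(c) Matching integer coefficients to the picture gives p.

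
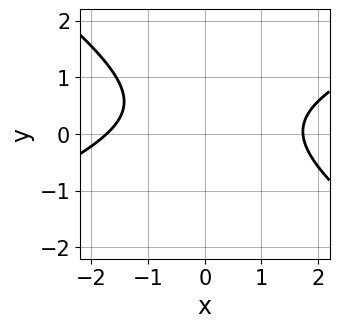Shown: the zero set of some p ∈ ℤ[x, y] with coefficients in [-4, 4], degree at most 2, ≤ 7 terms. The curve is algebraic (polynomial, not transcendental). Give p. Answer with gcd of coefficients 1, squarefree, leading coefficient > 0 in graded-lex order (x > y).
x^2 - x*y - 3*y^2 + 2*y - 3

1. Degree: a generic line meets the curve in up to 2 points, so deg p = 2.
2. Observable constraints: the curve avoids every integer y-axis point in the box.
3. These observations pin down the coefficients.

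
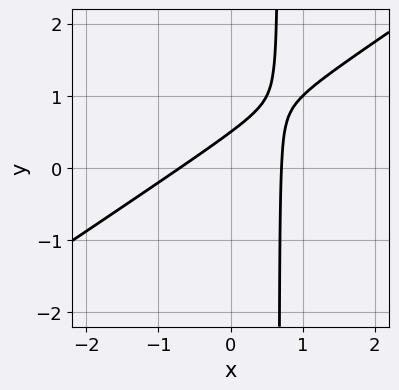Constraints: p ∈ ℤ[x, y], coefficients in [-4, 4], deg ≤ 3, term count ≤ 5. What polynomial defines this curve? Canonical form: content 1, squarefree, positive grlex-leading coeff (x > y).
First, the degree is 2 — no degree-1 curve has this shape.
Finally, solving for integer coefficients yields p as stated.

2*x^2 - 3*x*y + 2*y - 1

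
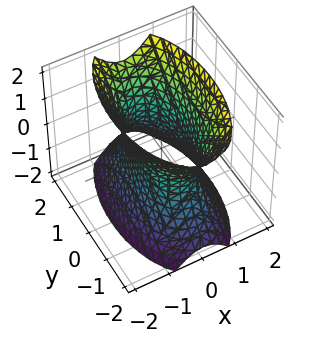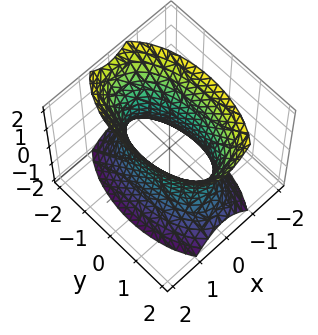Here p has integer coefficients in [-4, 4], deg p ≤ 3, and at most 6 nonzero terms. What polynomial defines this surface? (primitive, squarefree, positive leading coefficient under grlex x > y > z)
First, deg p = 2. One connected sheet with a waist; a quadric.
Then, symmetries: it's symmetric under y → −y, forcing even powers of y; the z ↦ −z reflection is a symmetry, so z appears only in even powers; mirror symmetry x ↦ −x ⇒ only even powers of x.
Then, from the visible intercepts: no z-intercept at any integer in the box.
Finally, putting this together gives p.

3*x^2 + y^2 - z^2 - 2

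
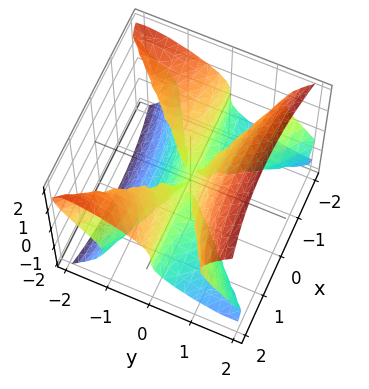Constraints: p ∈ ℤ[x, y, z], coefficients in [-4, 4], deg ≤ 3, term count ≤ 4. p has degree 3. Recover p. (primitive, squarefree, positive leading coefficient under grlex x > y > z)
First, the degree is 3 — a generic line meets the surface in up to 3 points.
Then, from the axis intercepts and sections: the visible x-axis segment lies entirely on the surface; it crosses the z-axis at the gridline z = 0; it meets the y-axis at y = 0 (among the integer gridlines).
Finally, the integer polynomial consistent with all of this is the stated p.

x^2*y - 2*y^3 - 3*y^2*z + 3*z^3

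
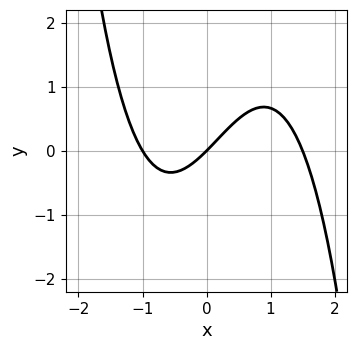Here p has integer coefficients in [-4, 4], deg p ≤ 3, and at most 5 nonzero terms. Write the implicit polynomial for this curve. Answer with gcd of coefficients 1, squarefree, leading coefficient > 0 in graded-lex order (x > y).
First, the degree is 3 — no degree-2 curve has this shape.
Then, observable constraints: it meets the y-axis at y = 0 (among the integer gridlines); among the integer gridlines, it crosses the x-axis at x ∈ {-1, 0}.
Finally, fitting integer coefficients to these (and the overall shape) gives p.

2*x^3 - x^2 - 3*x + 3*y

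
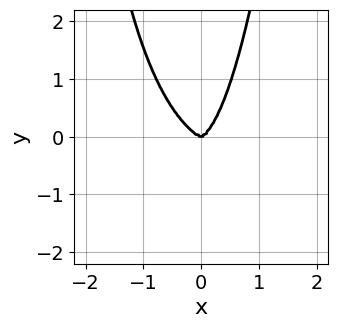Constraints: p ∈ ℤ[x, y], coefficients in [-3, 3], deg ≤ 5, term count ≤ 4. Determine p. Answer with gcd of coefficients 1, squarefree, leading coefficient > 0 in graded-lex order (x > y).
2*x^4 + 2*x^3*y + 2*x^2*y^2 - y^3

First, the degree is 4 — no degree-3 curve has this shape.
Next, reading off the gridlines: it crosses the x-axis at the gridline x = 0; it crosses the y-axis at the gridline y = 0.
Finally, these observations pin down the coefficients.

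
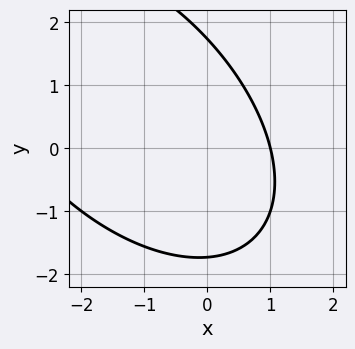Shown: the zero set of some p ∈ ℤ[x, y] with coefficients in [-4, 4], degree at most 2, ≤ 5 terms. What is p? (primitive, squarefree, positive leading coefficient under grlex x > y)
x^2 + x*y + y^2 + 2*x - 3

(a) Degree: a generic line meets the curve in up to 2 points, so deg p = 2.
(b) Against the integer gridlines: it meets the x-axis at x = 1 (among the integer gridlines).
(c) Together with the visible shape, these determine p as stated.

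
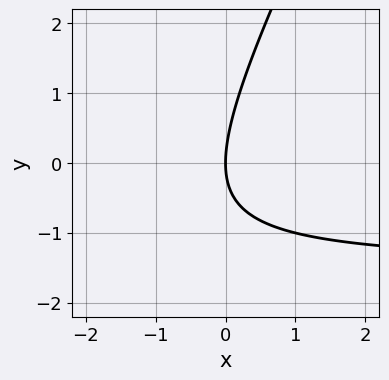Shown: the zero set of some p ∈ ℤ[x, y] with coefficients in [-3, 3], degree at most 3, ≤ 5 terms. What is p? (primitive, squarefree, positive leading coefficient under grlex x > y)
(a) deg p = 2.
(b) Against the integer gridlines: it meets the y-axis at y = 0 (among the integer gridlines); it meets the x-axis at x = 0 (among the integer gridlines).
(c) The integer polynomial consistent with all of this is the stated p.

2*x*y - y^2 + 3*x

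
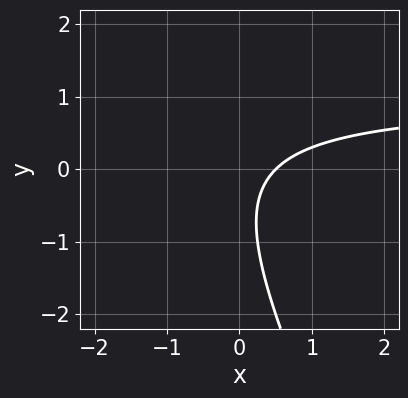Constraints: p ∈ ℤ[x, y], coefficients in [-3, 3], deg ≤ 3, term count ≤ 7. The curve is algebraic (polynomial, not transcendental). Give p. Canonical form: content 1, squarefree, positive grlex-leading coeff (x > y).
2*x*y + y^2 - 2*x + y + 1

First, the degree is 2 — no degree-1 curve has this shape.
Next, against the integer gridlines: the curve avoids every integer y-axis point in the box.
Finally, fitting integer coefficients to these (and the overall shape) gives p.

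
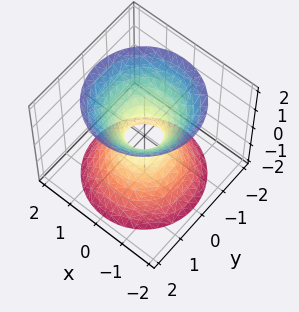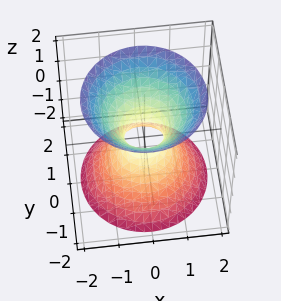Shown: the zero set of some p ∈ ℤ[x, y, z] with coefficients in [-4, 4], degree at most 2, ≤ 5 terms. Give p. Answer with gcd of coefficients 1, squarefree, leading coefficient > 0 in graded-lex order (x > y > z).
(a) Degree: one connected sheet with a waist; a quadric, so deg p = 2.
(b) Symmetries: the surface is invariant under rotation about z: p = q(x² + y², z); it's symmetric under z → −z, forcing even powers of z.
(c) Observable constraints: it misses every integer gridline on the z-axis; a circular section at z = 0 has radius between 0 and 1.
(d) These observations pin down the coefficients.

3*x^2 + 3*y^2 - 2*z^2 - 1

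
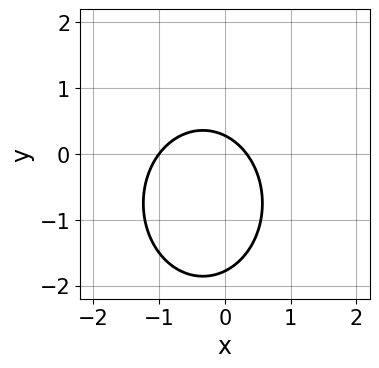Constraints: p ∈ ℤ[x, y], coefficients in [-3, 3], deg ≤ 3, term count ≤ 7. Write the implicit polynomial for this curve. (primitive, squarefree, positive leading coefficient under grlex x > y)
3*x^2 + 2*y^2 + 2*x + 3*y - 1

Degree: a generic line meets the curve in up to 2 points, so deg p = 2.
From the visible intercepts: one x-axis crossing is at x = -1.
The integer polynomial consistent with all of this is the stated p.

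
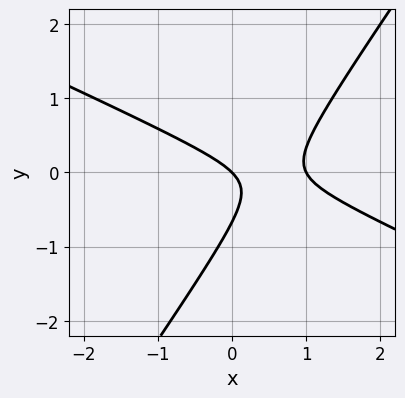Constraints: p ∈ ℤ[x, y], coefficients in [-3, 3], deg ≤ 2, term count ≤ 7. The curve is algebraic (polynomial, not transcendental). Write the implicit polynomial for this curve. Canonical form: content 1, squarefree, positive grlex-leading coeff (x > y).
2*x^2 + 3*x*y - 3*y^2 - 2*x - 2*y

(a) Degree: no degree-1 curve has this shape, so deg p = 2.
(b) From the visible intercepts: the x-axis gridline crossings are at x ∈ {0, 1}; it crosses the y-axis at the gridline y = 0.
(c) Together with the visible shape, these determine p as stated.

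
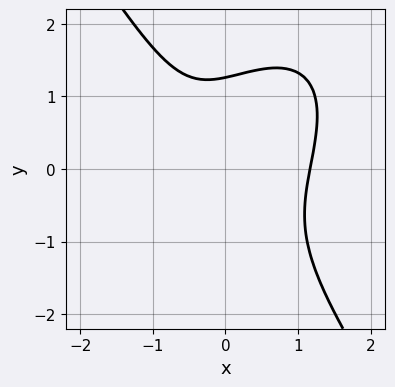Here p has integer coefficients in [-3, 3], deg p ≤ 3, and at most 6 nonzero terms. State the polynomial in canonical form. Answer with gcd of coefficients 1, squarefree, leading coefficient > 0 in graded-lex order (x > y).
2*x^3 - x^2*y + y^3 - x - 2

The degree is 3 — no degree-2 curve has this shape.
The integer polynomial consistent with all of this is the stated p.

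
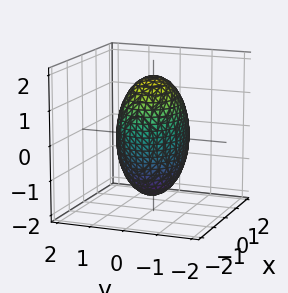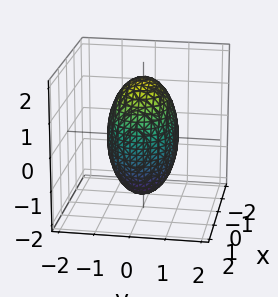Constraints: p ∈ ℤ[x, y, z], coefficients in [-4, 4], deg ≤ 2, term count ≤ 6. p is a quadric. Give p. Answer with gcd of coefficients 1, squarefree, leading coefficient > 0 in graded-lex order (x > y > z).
2*x^2 + 3*y^2 + z^2 - 3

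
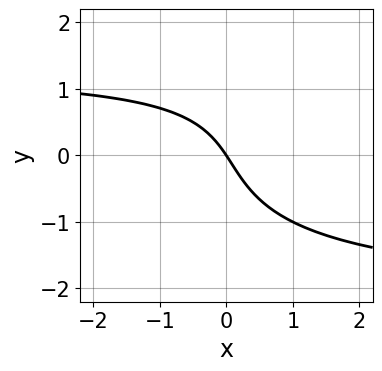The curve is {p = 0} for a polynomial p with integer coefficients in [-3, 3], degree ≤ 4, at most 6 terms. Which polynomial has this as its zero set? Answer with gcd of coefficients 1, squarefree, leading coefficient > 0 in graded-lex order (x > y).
x*y^2 - y^3 + x*y - 3*x - 2*y

deg p = 3. A generic line meets the curve in up to 3 points.
Observable constraints: it crosses the y-axis at the gridline y = 0; it crosses the x-axis at the gridline x = 0.
The integer polynomial consistent with all of this is the stated p.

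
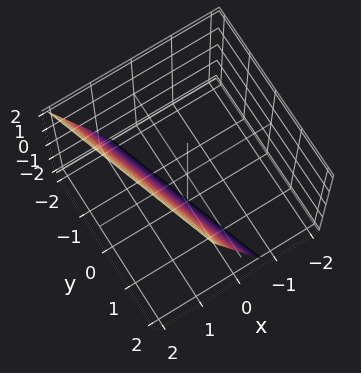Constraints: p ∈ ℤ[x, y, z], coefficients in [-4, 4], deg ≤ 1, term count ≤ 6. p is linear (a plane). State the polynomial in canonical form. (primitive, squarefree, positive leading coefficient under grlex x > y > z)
3*x + y - z - 2

First, deg p = 1.
Next, checking where it meets the axes: it crosses the y-axis at the gridline y = 2; it meets the z-axis at z = -2 (among the integer gridlines).
Finally, the integer polynomial consistent with all of this is the stated p.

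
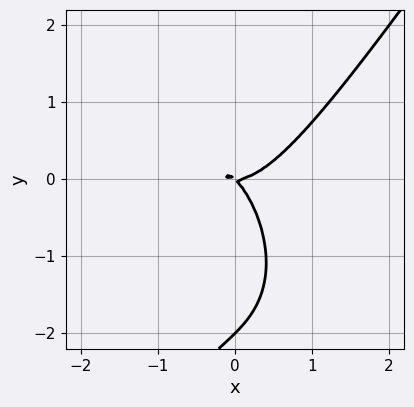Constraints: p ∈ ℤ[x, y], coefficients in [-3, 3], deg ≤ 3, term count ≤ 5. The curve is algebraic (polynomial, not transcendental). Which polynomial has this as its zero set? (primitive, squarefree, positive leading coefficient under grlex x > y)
3*x^3 - y^3 - 2*x*y - 2*y^2

(a) Degree: a generic line meets the curve in up to 3 points, so deg p = 3.
(b) From the visible intercepts: among the integer gridlines, it crosses the y-axis at y ∈ {-2, 0}; it crosses the x-axis at the gridline x = 0.
(c) Putting this together gives p.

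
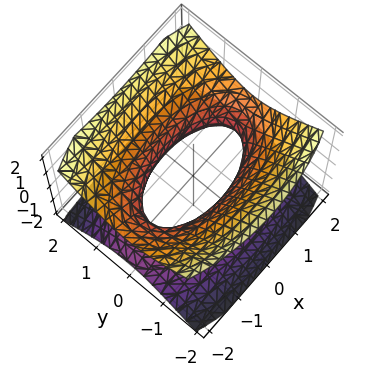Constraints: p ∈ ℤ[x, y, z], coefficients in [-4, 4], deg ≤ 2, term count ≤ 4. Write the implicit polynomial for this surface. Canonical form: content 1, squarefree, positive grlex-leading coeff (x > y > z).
First, the degree is 2 — an hourglass — one-sheet hyperboloid; a quadric.
Then, symmetries: the x ↦ −x reflection is a symmetry, so x appears only in even powers; it's symmetric under z → −z, forcing even powers of z; mirror symmetry y ↦ −y ⇒ only even powers of y.
Next, from the visible intercepts: it misses every integer gridline on the z-axis.
Finally, matching integer coefficients to the picture gives p.

x^2 + 3*y^2 - 3*z^2 - 2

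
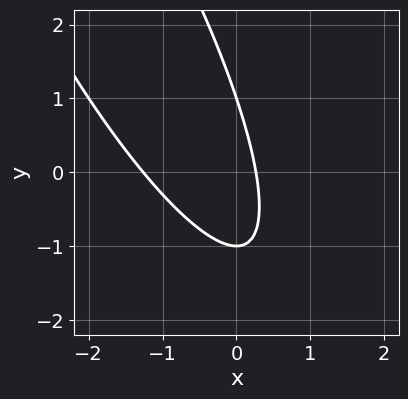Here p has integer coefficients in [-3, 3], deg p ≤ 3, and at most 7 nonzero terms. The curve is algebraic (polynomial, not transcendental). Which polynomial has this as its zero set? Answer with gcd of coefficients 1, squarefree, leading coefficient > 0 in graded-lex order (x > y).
(a) deg p = 2. The shape is more complex than any degree-1 curve.
(b) Checking where it meets the axes: among the integer gridlines, it crosses the y-axis at y ∈ {-1, 1}.
(c) These observations pin down the coefficients.

3*x^2 + 3*x*y + y^2 + 3*x - 1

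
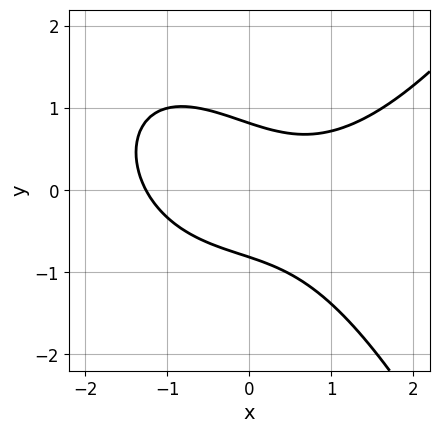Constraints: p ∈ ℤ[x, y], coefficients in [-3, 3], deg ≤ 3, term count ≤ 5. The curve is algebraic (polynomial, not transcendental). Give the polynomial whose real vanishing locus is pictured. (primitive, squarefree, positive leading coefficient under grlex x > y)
The degree is 3 — no degree-2 curve has this shape.
Solving for integer coefficients yields p as stated.

x^3 - 2*x*y - 3*y^2 + 2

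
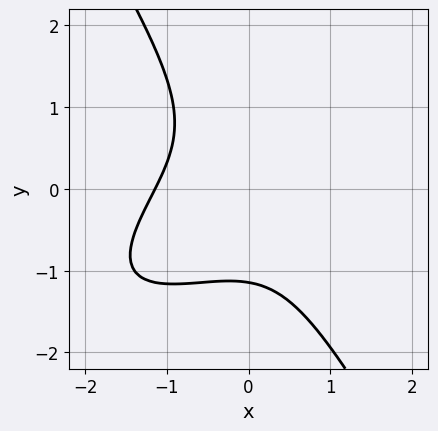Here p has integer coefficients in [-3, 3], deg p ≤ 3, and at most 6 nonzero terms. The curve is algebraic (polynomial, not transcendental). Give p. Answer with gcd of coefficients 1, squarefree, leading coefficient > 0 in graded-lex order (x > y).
2*x^3 - 3*x^2*y + x*y^2 + 2*y^3 + 3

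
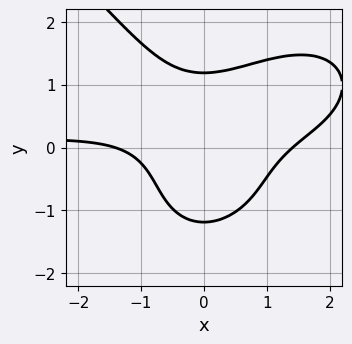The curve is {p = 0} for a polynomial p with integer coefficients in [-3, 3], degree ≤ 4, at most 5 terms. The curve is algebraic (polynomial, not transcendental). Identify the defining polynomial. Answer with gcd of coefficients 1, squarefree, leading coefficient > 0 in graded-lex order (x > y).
x^3*y + y^4 - 3*x^2*y + x^2 - 2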